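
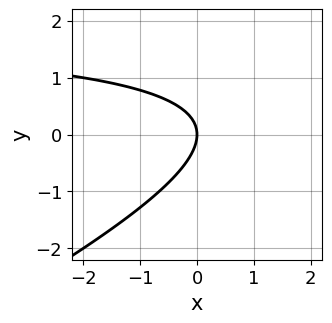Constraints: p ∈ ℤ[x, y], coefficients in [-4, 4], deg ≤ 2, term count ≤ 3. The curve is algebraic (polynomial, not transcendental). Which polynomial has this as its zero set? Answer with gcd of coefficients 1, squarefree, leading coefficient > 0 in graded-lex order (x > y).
x*y - 2*y^2 - 2*x

1. Degree: no degree-1 curve has this shape, so deg p = 2.
2. From the visible intercepts: it meets the y-axis at y = 0 (among the integer gridlines); it meets the x-axis at x = 0 (among the integer gridlines).
3. Assembling these constraints gives the stated polynomial.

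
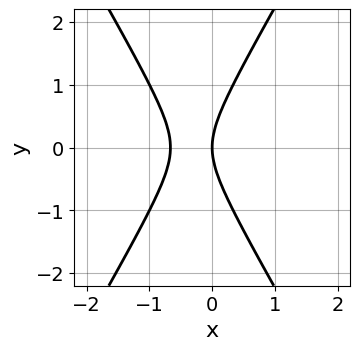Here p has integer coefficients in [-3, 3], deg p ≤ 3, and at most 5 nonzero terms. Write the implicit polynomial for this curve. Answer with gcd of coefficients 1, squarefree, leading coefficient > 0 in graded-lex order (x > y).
(a) The degree is 2 — a generic line meets the curve in up to 2 points.
(b) Symmetries: the y ↦ −y reflection is a symmetry, so y appears only in even powers.
(c) From the visible intercepts: it meets the y-axis at y = 0 (among the integer gridlines); it crosses the x-axis at the gridline x = 0.
(d) These observations pin down the coefficients.

3*x^2 - y^2 + 2*x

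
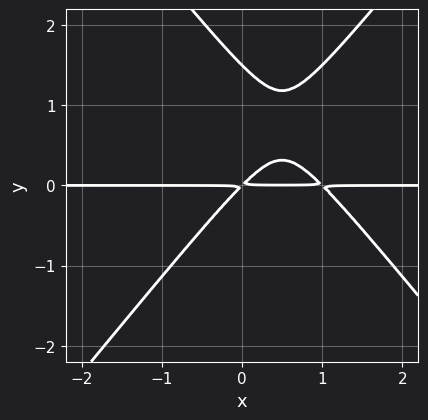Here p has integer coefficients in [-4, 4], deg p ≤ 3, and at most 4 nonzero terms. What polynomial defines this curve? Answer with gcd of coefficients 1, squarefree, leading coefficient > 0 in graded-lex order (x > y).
1. The degree is 3 — a generic line meets the curve in up to 3 points.
2. Observable constraints: the visible x-axis segment lies entirely on the curve.
3. Solving for integer coefficients yields p as stated.

3*x^2*y - 2*y^3 - 3*x*y + 3*y^2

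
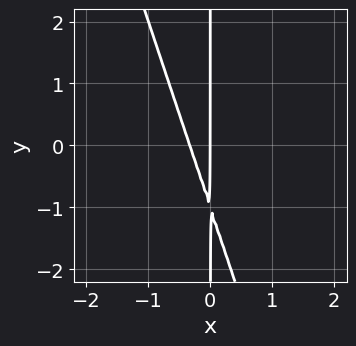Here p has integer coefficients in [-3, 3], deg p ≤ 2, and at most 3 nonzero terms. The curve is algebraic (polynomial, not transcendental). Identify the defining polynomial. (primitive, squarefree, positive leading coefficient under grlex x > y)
3*x^2 + x*y + x

1. Degree: no degree-1 curve has this shape, so deg p = 2.
2. Reading off the gridlines: the visible y-axis segment lies entirely on the curve; one x-axis crossing is at x = 0.
3. Together with the visible shape, these determine p as stated.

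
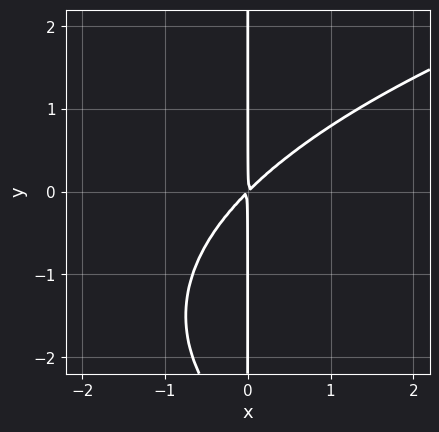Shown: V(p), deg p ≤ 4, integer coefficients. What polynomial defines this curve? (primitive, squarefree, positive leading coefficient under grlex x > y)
1. The degree is 3 — a generic line meets the curve in up to 3 points.
2. Against the integer gridlines: the visible y-axis segment lies entirely on the curve.
3. These observations pin down the coefficients.

x*y^2 - 3*x^2 + 3*x*y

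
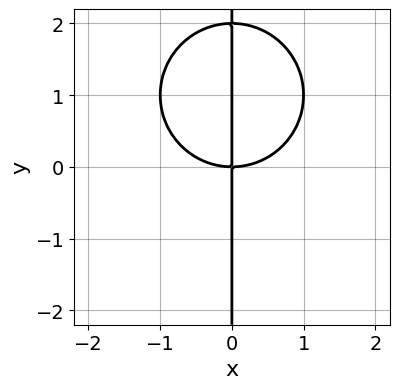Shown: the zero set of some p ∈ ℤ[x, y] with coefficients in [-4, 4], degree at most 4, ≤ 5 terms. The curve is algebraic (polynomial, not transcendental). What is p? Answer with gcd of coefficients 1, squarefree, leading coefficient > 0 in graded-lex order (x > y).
x^3 + x*y^2 - 2*x*y

(a) The degree is 3 — a generic line meets the curve in up to 3 points.
(b) Against the integer gridlines: it crosses the x-axis at the gridline x = 0; the visible y-axis segment lies entirely on the curve.
(c) Putting this together gives p.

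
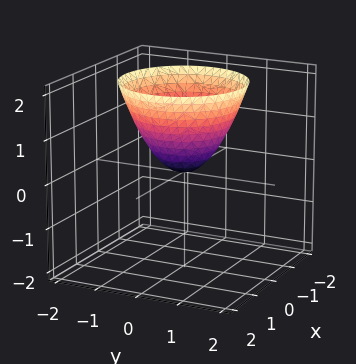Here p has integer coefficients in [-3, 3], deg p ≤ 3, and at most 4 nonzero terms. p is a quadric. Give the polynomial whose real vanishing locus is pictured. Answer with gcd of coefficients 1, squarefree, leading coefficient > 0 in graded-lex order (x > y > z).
1. The degree is 2 — a single bowl opening along one axis; a quadric.
2. By symmetry, the z-axis is an axis of rotation, so x and y enter only as x² + y².
3. From the axis intercepts and sections: one x-axis crossing is at x = 0; it crosses the y-axis at the gridline y = 0; a circular section at z = 1 has radius exactly 1; it meets the z-axis at z = 0 (among the integer gridlines).
4. The integer polynomial consistent with all of this is the stated p.

x^2 + y^2 - z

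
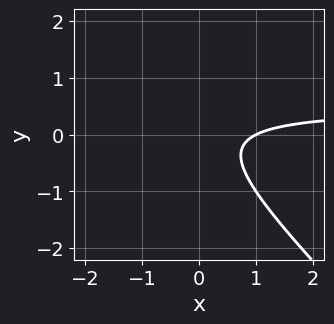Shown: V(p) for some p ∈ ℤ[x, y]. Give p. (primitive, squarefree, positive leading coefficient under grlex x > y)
2*x*y + 2*y^2 - x + 1

First, deg p = 2. A generic line meets the curve in up to 2 points.
Then, checking where it meets the axes: one x-axis crossing is at x = 1; it misses every integer gridline on the y-axis.
Finally, matching integer coefficients to the picture gives p.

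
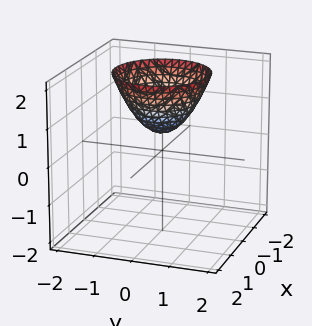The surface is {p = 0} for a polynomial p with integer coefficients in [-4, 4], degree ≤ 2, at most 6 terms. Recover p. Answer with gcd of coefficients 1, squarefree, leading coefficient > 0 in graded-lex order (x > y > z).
First, degree: a generic line meets the surface in up to 2 points, so deg p = 2.
Next, symmetry: the z-axis is an axis of rotation, so x and y enter only as x² + y².
Then, against the integer gridlines: it misses every integer gridline on the y-axis; a circular section at z = 1 has radius between 0 and 1; the surface avoids every integer x-axis point in the box.
Finally, these observations pin down the coefficients.

2*x^2 + 2*y^2 - 2*z + 1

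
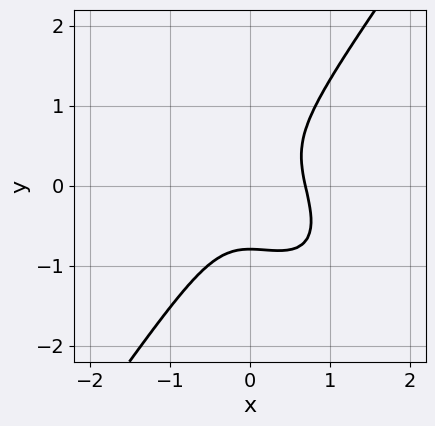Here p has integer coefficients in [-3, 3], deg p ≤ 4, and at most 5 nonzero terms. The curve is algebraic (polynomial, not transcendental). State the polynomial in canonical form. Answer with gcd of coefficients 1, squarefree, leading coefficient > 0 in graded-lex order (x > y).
3*x^3 + 2*x^2*y - 2*y^3 - 1

First, deg p = 3. The shape is more complex than any degree-2 curve.
Finally, matching integer coefficients to the picture gives p.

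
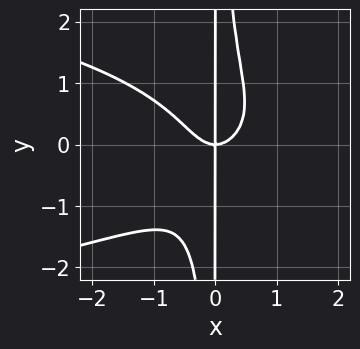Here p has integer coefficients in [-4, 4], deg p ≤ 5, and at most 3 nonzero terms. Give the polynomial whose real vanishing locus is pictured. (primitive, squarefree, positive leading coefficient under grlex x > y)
1. Degree: no degree-3 curve has this shape, so deg p = 4.
2. Observable constraints: every point of the y-axis in the box is on the curve; one x-axis crossing is at x = 0.
3. These observations pin down the coefficients.

3*x^2*y^2 + 3*x^3 - 2*x*y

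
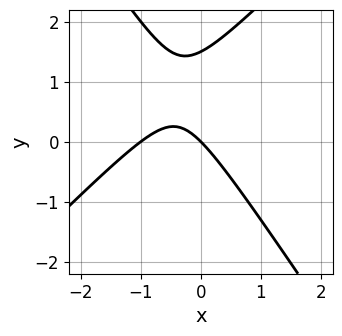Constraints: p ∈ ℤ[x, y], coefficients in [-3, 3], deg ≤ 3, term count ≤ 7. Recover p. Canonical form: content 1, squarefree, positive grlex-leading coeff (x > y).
3*x^2 - x*y - 2*y^2 + 3*x + 3*y

Degree: a generic line meets the curve in up to 2 points, so deg p = 2.
Reading off the gridlines: it meets the y-axis at y = 0 (among the integer gridlines); among the integer gridlines, it crosses the x-axis at x ∈ {-1, 0}.
Assembling these constraints gives the stated polynomial.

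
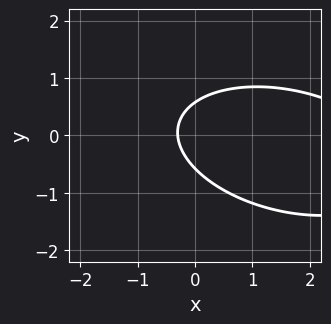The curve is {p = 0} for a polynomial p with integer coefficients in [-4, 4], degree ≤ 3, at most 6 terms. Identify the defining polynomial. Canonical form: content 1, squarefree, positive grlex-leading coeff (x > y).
Degree: no degree-1 curve has this shape, so deg p = 2.
Solving for integer coefficients yields p as stated.

x^2 + x*y + 3*y^2 - 3*x - 1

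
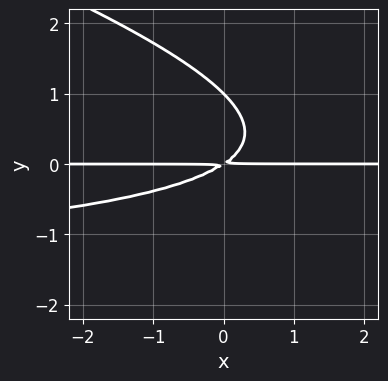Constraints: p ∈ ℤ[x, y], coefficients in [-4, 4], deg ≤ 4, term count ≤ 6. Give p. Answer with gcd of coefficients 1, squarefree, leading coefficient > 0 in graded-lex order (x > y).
x*y^2 + 3*y^3 + 2*x*y - 3*y^2

First, the degree is 3 — the shape is more complex than any degree-2 curve.
Next, against the integer gridlines: it crosses the y-axis at the gridline y = 1; every point of the x-axis in the box is on the curve.
Finally, assembling these constraints gives the stated polynomial.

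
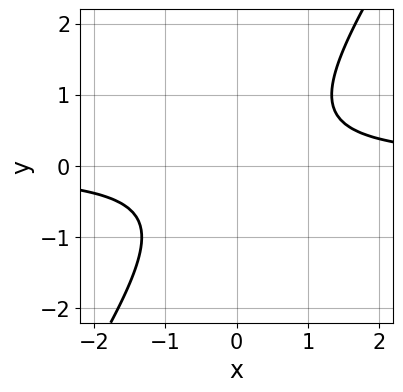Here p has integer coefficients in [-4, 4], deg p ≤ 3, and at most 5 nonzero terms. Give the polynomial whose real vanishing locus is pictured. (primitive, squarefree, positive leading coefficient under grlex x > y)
3*x*y - 2*y^2 - 2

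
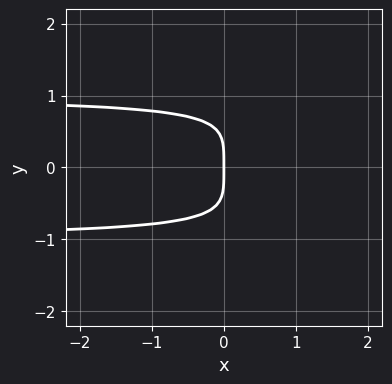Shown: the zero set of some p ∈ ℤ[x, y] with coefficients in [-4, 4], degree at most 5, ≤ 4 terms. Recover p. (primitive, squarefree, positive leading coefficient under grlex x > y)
y^4 - x*y^2 + x

1. The degree is 4 — the shape is more complex than any degree-3 curve.
2. Symmetries: mirror symmetry y ↦ −y ⇒ only even powers of y.
3. Observable constraints: it meets the y-axis at y = 0 (among the integer gridlines); one x-axis crossing is at x = 0.
4. Assembling these constraints gives the stated polynomial.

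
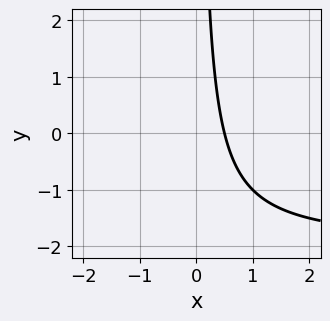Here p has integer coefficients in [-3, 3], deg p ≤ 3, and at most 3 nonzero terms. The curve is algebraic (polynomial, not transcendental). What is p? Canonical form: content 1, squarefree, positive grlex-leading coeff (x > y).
x*y + 2*x - 1

First, the degree is 2 — no degree-1 curve has this shape.
Then, against the integer gridlines: the curve avoids every integer y-axis point in the box.
Finally, these observations pin down the coefficients.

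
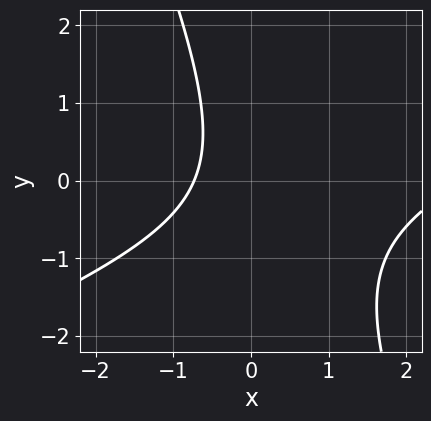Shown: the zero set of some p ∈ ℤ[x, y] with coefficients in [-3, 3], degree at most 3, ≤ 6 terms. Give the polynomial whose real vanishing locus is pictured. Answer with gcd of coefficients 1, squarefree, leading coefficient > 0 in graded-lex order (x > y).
x^2 - 2*x*y - y^2 - 2*x - 2

(a) The degree is 2 — no degree-1 curve has this shape.
(b) From the visible intercepts: no y-intercept at any integer in the box.
(c) Putting this together gives p.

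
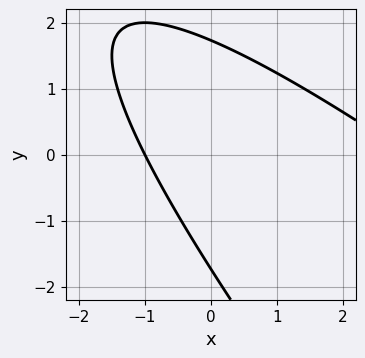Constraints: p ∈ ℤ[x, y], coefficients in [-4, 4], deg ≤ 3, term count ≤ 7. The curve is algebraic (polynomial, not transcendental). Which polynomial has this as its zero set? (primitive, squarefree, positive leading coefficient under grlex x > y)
The degree is 2 — the shape is more complex than any degree-1 curve.
Reading off the gridlines: it meets the x-axis at x = -1 (among the integer gridlines).
Matching integer coefficients to the picture gives p.

x^2 + 2*x*y + y^2 - 2*x - 3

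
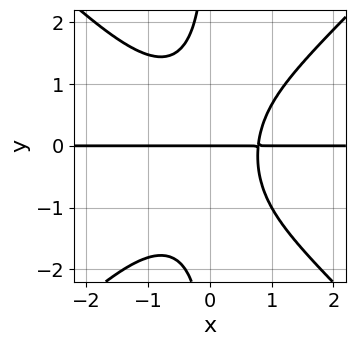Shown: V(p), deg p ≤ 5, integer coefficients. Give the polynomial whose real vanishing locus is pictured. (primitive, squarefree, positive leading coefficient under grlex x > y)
The degree is 4 — the shape is more complex than any degree-3 curve.
Reading off the gridlines: the visible x-axis segment lies entirely on the curve; it crosses the y-axis at the gridline y = 0.
The integer polynomial consistent with all of this is the stated p.

3*x^3*y - 3*x*y^3 - x*y^2 + 2*x*y - 3*y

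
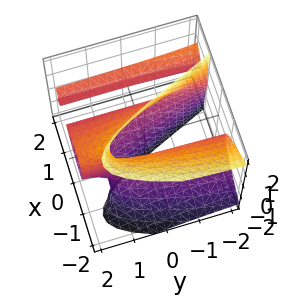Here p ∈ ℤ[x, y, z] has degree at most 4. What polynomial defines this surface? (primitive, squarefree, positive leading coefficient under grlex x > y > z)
The picture has 2 separate pieces.
Degree: no degree-2 surface has this shape, so deg p = 3.
Reading off the gridlines: no z-intercept at any integer in the box; no y-intercept at any integer in the box.
These observations pin down the coefficients.

x^3 - 2*x*z^2 - y*z^2 - 2*x^2 + 1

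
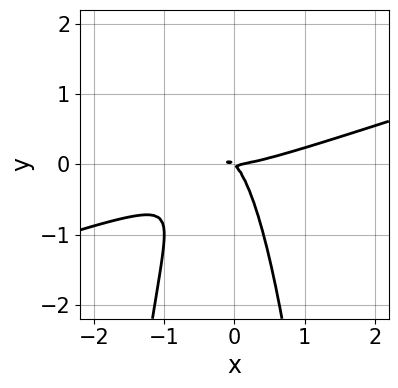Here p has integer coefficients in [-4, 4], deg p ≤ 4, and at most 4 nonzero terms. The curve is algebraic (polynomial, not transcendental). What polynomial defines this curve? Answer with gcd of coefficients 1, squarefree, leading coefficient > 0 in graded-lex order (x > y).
deg p = 3. No degree-2 curve has this shape.
Reading off the gridlines: it crosses the y-axis at the gridline y = 0; one x-axis crossing is at x = 0.
The integer polynomial consistent with all of this is the stated p.

x^3 - 3*x^2*y - x*y - y^2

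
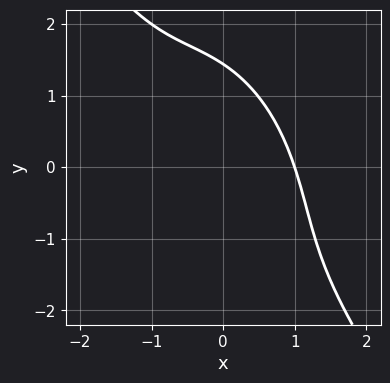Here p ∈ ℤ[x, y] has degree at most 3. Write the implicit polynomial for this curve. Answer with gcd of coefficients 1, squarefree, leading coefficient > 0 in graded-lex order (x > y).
1. The degree is 3 — no degree-2 curve has this shape.
2. From the visible intercepts: it crosses the x-axis at the gridline x = 1.
3. Together with the visible shape, these determine p as stated.

3*x^3 + 3*x^2*y + 2*x*y^2 + y^3 - 3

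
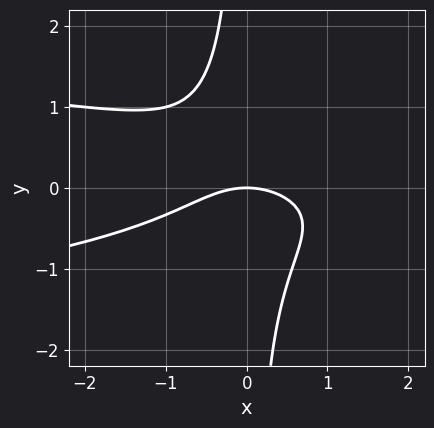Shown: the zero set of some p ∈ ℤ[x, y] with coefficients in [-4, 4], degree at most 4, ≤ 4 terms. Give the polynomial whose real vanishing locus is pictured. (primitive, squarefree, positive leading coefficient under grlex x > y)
(a) The degree is 3 — no degree-2 curve has this shape.
(b) Reading off the gridlines: one x-axis crossing is at x = 0; one y-axis crossing is at y = 0.
(c) These observations pin down the coefficients.

3*x*y^2 + x^2 + 2*y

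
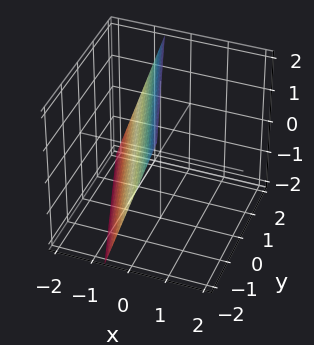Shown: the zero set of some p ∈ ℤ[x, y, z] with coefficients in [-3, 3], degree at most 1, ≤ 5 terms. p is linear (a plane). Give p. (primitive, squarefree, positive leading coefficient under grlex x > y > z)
3*x + y - z + 2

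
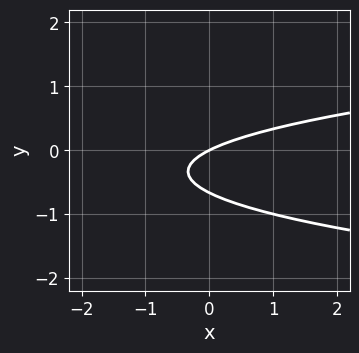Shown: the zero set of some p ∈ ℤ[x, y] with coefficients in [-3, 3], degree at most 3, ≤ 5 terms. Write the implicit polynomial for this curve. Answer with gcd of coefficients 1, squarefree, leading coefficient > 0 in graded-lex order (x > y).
First, deg p = 2. A generic line meets the curve in up to 2 points.
Then, reading off the gridlines: one y-axis crossing is at y = 0; one x-axis crossing is at x = 0.
Finally, putting this together gives p.

3*y^2 - x + 2*y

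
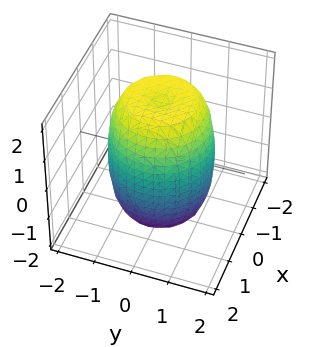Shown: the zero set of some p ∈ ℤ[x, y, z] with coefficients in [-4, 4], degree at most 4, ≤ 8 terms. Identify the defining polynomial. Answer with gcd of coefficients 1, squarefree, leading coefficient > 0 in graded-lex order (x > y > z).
(a) Degree: the shape is more complex than any degree-3 surface, so deg p = 4.
(b) By symmetry, the surface is invariant under rotation about z: p = q(x² + y², z).
(c) From the visible intercepts: a circular section at z = 1 has radius between 1 and 2.
(d) The integer polynomial consistent with all of this is the stated p.

2*x^4 + 4*x^2*y^2 + 2*y^4 - 2*x^2 - 2*y^2 + z^2 - 3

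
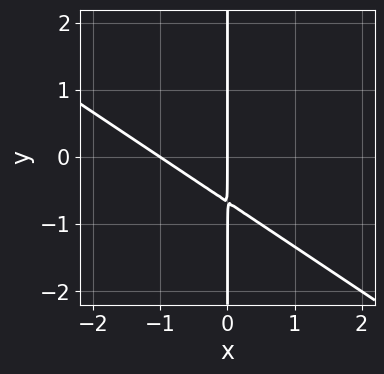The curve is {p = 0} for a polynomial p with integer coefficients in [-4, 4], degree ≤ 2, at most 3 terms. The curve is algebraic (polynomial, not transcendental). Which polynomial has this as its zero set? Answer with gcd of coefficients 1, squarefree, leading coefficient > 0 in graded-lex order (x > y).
2*x^2 + 3*x*y + 2*x

(a) The degree is 2 — a generic line meets the curve in up to 2 points.
(b) Against the integer gridlines: every point of the y-axis in the box is on the curve; the x-axis gridline crossings are at x ∈ {-1, 0}.
(c) Solving for integer coefficients yields p as stated.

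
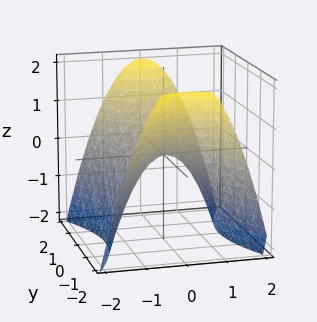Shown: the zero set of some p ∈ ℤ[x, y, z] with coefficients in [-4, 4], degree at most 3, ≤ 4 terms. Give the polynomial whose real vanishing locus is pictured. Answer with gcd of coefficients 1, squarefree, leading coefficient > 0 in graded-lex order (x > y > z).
2*x^2 - y^2 + 2*z

(a) The degree is 2 — a hyperbolic paraboloid; a quadric.
(b) Symmetries: mirror symmetry y ↦ −y ⇒ only even powers of y; the x ↦ −x reflection is a symmetry, so x appears only in even powers.
(c) From the visible intercepts: it crosses the x-axis at the gridline x = 0; it crosses the z-axis at the gridline z = 0.
(d) Assembling these constraints gives the stated polynomial.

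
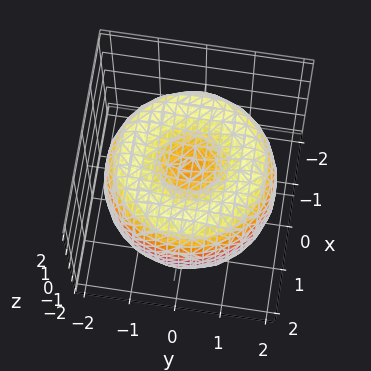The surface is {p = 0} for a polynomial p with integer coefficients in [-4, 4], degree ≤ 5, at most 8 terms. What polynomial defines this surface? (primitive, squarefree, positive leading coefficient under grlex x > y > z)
First, deg p = 4.
Then, symmetries: every cross-section ⟂ z is a circle, so x, y appear only via x² + y².
Then, reading off the gridlines: a circular section at z = -1 has radius between 0 and 1.
Finally, assembling these constraints gives the stated polynomial.

x^4 + 2*x^2*y^2 + y^4 - 3*x^2 - 3*y^2 + 2*z^2 - 1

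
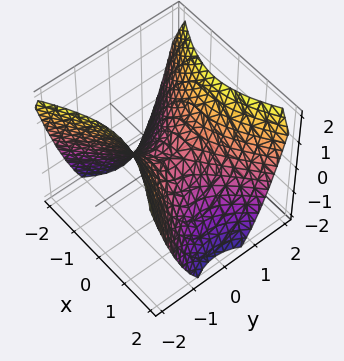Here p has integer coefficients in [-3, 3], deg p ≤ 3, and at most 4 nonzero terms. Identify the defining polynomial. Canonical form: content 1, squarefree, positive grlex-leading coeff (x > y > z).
First, degree: a saddle surface; a quadric, so deg p = 2.
Next, symmetries: mirror symmetry x ↦ −x ⇒ only even powers of x; mirror symmetry y ↦ −y ⇒ only even powers of y.
Then, against the integer gridlines: it crosses the z-axis at the gridline z = 0; one y-axis crossing is at y = 0; one x-axis crossing is at x = 0.
Finally, assembling these constraints gives the stated polynomial.

2*x^2 - 3*y^2 + 3*z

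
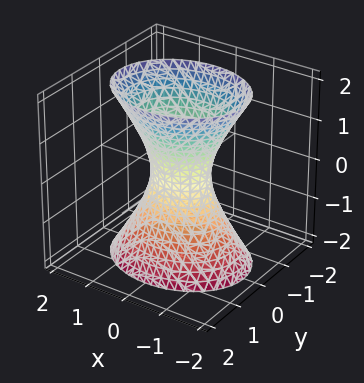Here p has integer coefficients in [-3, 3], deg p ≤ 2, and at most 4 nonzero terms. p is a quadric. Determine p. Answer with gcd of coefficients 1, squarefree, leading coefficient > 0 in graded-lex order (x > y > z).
1. The degree is 2 — an hourglass — one-sheet hyperboloid; a quadric.
2. Symmetries: it's symmetric under x → −x, forcing even powers of x; the y ↦ −y reflection is a symmetry, so y appears only in even powers; the z ↦ −z reflection is a symmetry, so z appears only in even powers.
3. From the visible intercepts: no z-intercept at any integer in the box.
4. Matching integer coefficients to the picture gives p.

2*x^2 + 3*y^2 - z^2 - 1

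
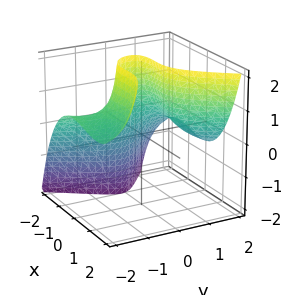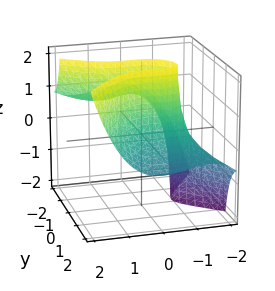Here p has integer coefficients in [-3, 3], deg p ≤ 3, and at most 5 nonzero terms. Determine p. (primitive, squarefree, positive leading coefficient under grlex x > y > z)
2*x^3 + 2*x^2*y - y^3 - 3*y^2*z + 2

1. deg p = 3. The shape is more complex than any degree-2 surface.
2. From the visible intercepts: it misses every integer gridline on the z-axis; one x-axis crossing is at x = -1.
3. Matching integer coefficients to the picture gives p.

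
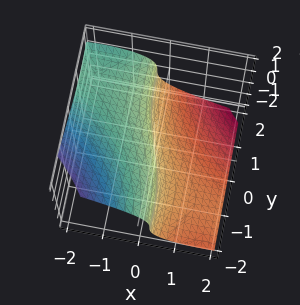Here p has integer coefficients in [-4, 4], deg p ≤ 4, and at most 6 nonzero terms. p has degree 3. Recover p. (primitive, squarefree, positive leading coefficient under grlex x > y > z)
(a) The degree is 3 — a generic line meets the surface in up to 3 points.
(b) From the visible intercepts: it meets the z-axis at z = 0 (among the integer gridlines); one x-axis crossing is at x = 0; it meets the y-axis at y = 0 (among the integer gridlines).
(c) Together with the visible shape, these determine p as stated.

x^2*y + x*y^2 + 2*z^3 + 3*x + y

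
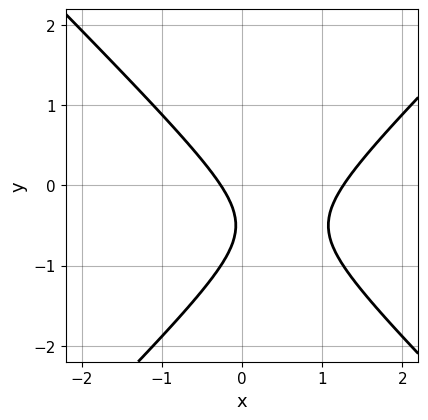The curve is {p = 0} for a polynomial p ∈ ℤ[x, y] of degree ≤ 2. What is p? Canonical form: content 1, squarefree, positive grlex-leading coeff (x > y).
3*x^2 - 3*y^2 - 3*x - 3*y - 1

1. The degree is 2 — a generic line meets the curve in up to 2 points.
2. Against the integer gridlines: no y-intercept at any integer in the box.
3. Matching integer coefficients to the picture gives p.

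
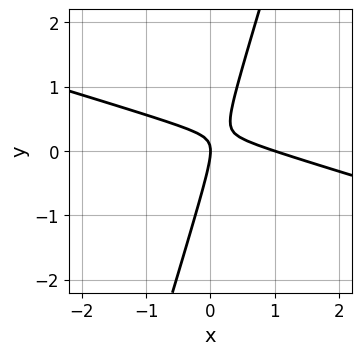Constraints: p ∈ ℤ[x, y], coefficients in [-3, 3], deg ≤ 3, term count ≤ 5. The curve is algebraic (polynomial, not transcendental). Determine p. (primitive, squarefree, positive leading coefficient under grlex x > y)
1. deg p = 2. The shape is more complex than any degree-1 curve.
2. From the axis intercepts and sections: the x-axis gridline crossings are at x ∈ {0, 1}; it meets the y-axis at y = 0 (among the integer gridlines).
3. Solving for integer coefficients yields p as stated.

x^2 + 3*x*y - y^2 - x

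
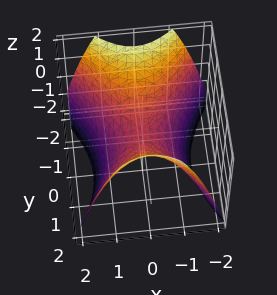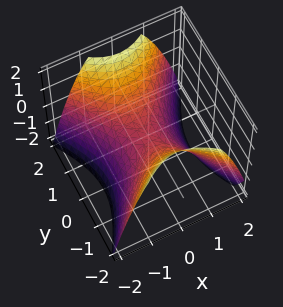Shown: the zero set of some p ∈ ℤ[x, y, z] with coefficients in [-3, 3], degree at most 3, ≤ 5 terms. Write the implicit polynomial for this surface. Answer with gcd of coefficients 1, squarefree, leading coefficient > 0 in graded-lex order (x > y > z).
3*x^2 - 2*y^2 + 3*z

1. deg p = 2. A hyperbolic paraboloid; a quadric.
2. Symmetries: the x ↦ −x reflection is a symmetry, so x appears only in even powers; it's symmetric under y → −y, forcing even powers of y.
3. Checking where it meets the axes: it crosses the z-axis at the gridline z = 0; it crosses the y-axis at the gridline y = 0; it crosses the x-axis at the gridline x = 0.
4. The integer polynomial consistent with all of this is the stated p.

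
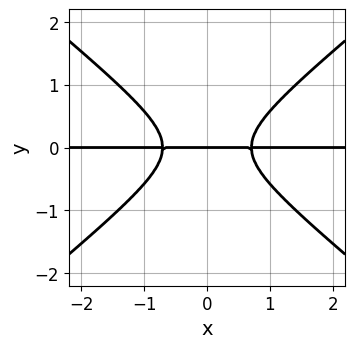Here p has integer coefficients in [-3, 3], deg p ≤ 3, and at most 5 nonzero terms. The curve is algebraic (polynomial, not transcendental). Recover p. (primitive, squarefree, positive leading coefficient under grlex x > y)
2*x^2*y - 3*y^3 - y

1. Degree: a generic line meets the curve in up to 3 points, so deg p = 3.
2. Symmetries: mirror symmetry x ↦ −x ⇒ only even powers of x.
3. From the visible intercepts: the visible x-axis segment lies entirely on the curve; one y-axis crossing is at y = 0.
4. Putting this together gives p.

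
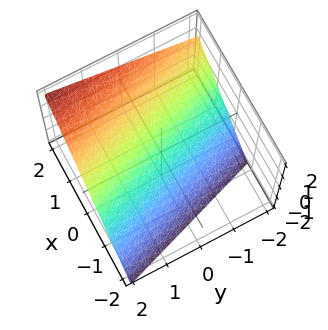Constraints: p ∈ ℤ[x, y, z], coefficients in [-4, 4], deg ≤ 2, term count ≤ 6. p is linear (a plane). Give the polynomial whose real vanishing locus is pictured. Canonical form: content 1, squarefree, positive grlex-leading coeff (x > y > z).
1. The degree is 1 — every cross-section is a straight line — this is a plane.
2. From the axis intercepts and sections: it meets the y-axis at y = 2 (among the integer gridlines).
3. Together with the visible shape, these determine p as stated.

3*x + y - 3*z - 2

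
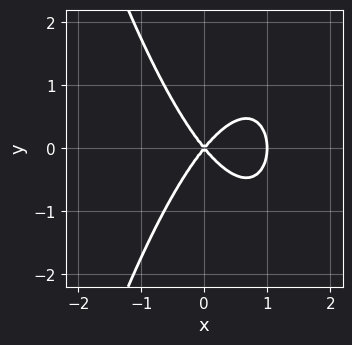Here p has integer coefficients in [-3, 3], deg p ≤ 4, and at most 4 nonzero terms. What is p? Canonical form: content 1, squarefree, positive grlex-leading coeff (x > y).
First, deg p = 3. No degree-2 curve has this shape.
Next, symmetries: the y ↦ −y reflection is a symmetry, so y appears only in even powers.
Next, reading off the gridlines: one y-axis crossing is at y = 0; the x-axis gridline crossings are at x ∈ {0, 1}.
Finally, matching integer coefficients to the picture gives p.

3*x^3 - 3*x^2 + 2*y^2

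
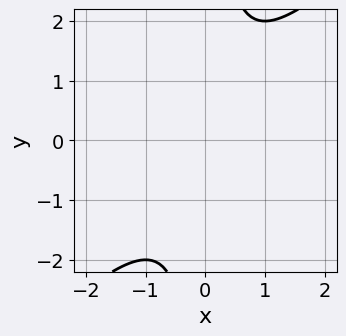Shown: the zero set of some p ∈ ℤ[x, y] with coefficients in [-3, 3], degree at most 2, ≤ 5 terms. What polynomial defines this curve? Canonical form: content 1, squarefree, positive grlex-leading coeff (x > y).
x^2 - x*y + 1

(a) The degree is 2 — a generic line meets the curve in up to 2 points.
(b) Against the integer gridlines: no x-intercept at any integer in the box; it misses every integer gridline on the y-axis.
(c) The integer polynomial consistent with all of this is the stated p.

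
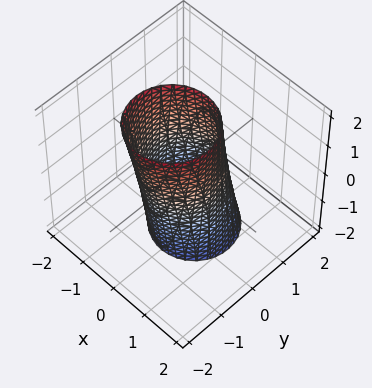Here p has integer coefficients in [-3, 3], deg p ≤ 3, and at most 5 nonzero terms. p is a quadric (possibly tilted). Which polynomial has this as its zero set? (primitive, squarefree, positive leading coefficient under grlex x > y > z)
First, degree: a generic line meets the surface in up to 2 points, so deg p = 2.
Next, reading off the gridlines: no z-intercept at any integer in the box; among the integer gridlines, it crosses the y-axis at y ∈ {-1, 1}; among the integer gridlines, it crosses the x-axis at x ∈ {-1, 1}.
Finally, putting this together gives p.

3*x^2 + 3*y^2 + y*z - 3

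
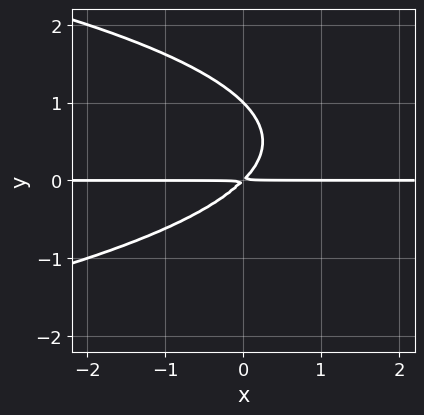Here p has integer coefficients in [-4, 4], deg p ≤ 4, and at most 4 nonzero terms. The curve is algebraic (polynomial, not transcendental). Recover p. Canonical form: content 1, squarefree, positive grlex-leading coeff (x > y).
y^3 + x*y - y^2

deg p = 3. A generic line meets the curve in up to 3 points.
Observable constraints: it meets the y-axis at y = 1 (among the integer gridlines); the visible x-axis segment lies entirely on the curve.
These observations pin down the coefficients.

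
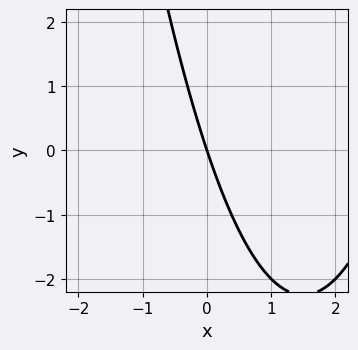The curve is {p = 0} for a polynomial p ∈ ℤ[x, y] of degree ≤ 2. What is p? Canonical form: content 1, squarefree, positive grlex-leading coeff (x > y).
1. Degree: the shape is more complex than any degree-1 curve, so deg p = 2.
2. From the axis intercepts and sections: it crosses the x-axis at the gridline x = 0; one y-axis crossing is at y = 0.
3. Together with the visible shape, these determine p as stated.

x^2 - 3*x - y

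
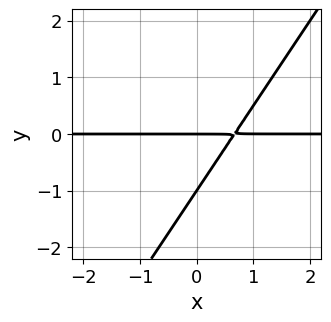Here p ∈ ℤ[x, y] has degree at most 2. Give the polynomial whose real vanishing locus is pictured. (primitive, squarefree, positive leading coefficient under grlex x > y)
(a) The degree is 2 — the shape is more complex than any degree-1 curve.
(b) Reading off the gridlines: the y-axis gridline crossings are at y ∈ {-1, 0}; the visible x-axis segment lies entirely on the curve.
(c) Together with the visible shape, these determine p as stated.

3*x*y - 2*y^2 - 2*y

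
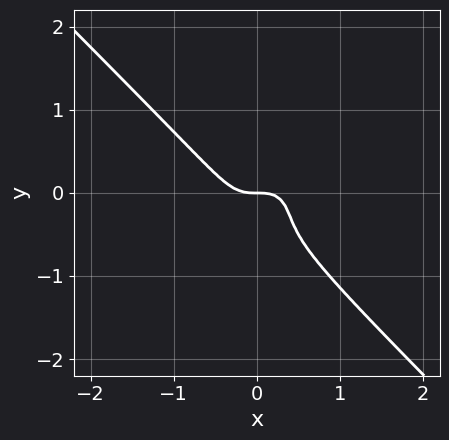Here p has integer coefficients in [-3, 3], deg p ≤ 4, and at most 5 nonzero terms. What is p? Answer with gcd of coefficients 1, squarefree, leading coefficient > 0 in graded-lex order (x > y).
3*x^3 + 3*y^3 + 2*y^2 + y

(a) Degree: no degree-2 curve has this shape, so deg p = 3.
(b) Observable constraints: one x-axis crossing is at x = 0; one y-axis crossing is at y = 0.
(c) Matching integer coefficients to the picture gives p.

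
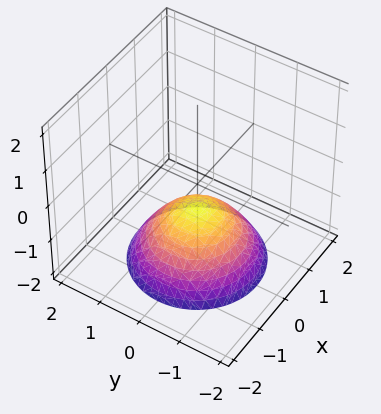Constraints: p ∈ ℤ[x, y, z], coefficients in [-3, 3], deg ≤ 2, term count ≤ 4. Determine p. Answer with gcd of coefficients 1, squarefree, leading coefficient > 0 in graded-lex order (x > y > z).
2*x^2 + 2*y^2 + 3*z + 2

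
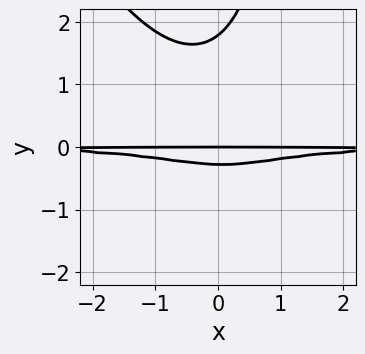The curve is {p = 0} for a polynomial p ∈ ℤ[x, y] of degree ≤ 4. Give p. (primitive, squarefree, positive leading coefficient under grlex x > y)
First, deg p = 4. A generic line meets the curve in up to 4 points.
Then, from the visible intercepts: every point of the x-axis in the box is on the curve; it meets the y-axis at y = 0 (among the integer gridlines).
Finally, together with the visible shape, these determine p as stated.

2*x^2*y^2 + x*y^3 - 2*y^3 + 3*y^2 + y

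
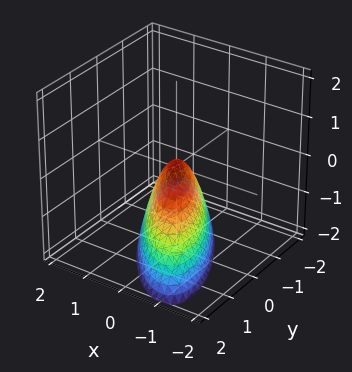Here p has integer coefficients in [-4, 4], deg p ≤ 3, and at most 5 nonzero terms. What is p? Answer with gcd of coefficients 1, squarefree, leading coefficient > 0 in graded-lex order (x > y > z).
(a) deg p = 2. The shape is more complex than any degree-1 surface.
(b) Checking where it meets the axes: it crosses the x-axis at the gridline x = 0; one z-axis crossing is at z = 0.
(c) Matching integer coefficients to the picture gives p.

2*x^2 + 2*x*y + y^2 + z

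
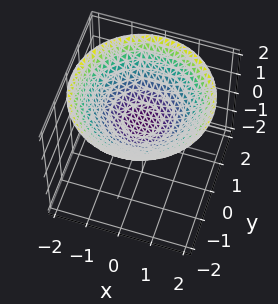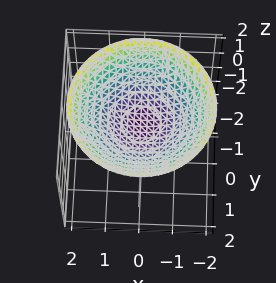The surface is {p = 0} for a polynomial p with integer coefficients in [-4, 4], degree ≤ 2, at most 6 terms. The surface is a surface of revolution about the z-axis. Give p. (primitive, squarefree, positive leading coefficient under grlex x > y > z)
x^2 + y^2 - 3*z + 2

1. The degree is 2 — the shape is more complex than any degree-1 surface.
2. Symmetries: rotational symmetry about the z-axis ⇒ p depends on x, y only through x² + y².
3. Observable constraints: a circular section at z = 1 has radius exactly 1; no x-intercept at any integer in the box; no y-intercept at any integer in the box.
4. Fitting integer coefficients to these (and the overall shape) gives p.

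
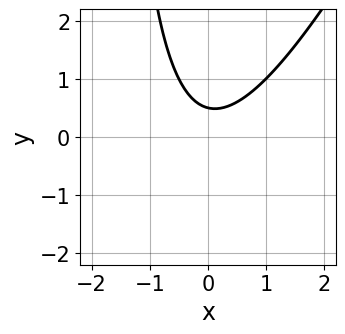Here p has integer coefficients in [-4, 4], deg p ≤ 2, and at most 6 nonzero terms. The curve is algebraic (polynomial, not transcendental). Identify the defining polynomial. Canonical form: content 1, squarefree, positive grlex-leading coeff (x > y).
1. deg p = 2.
2. Reading off the gridlines: the curve avoids every integer x-axis point in the box.
3. These observations pin down the coefficients.

2*x^2 - x*y - 2*y + 1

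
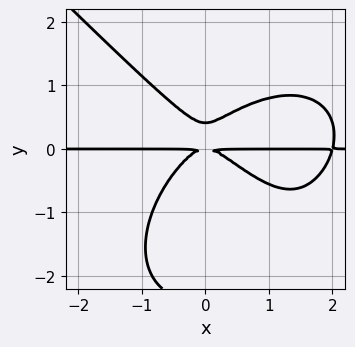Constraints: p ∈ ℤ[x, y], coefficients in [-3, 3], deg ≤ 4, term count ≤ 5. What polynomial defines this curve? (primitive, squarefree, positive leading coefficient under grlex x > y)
The degree is 4 — no degree-3 curve has this shape.
From the axis intercepts and sections: every point of the x-axis in the box is on the curve.
Fitting integer coefficients to these (and the overall shape) gives p.

x^3*y + y^4 - 2*x^2*y + 2*y^3 - y^2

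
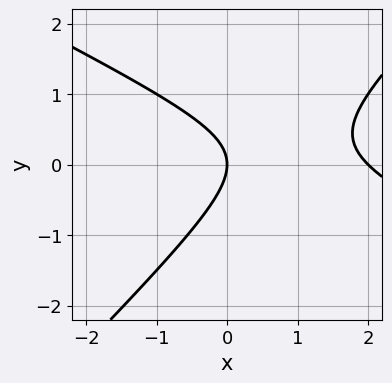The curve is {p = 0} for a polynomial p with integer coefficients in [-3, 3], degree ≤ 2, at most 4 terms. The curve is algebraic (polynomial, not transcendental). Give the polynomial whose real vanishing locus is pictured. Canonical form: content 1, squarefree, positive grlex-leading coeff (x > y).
(a) Degree: a generic line meets the curve in up to 2 points, so deg p = 2.
(b) From the visible intercepts: it meets the y-axis at y = 0 (among the integer gridlines); the x-axis gridline crossings are at x ∈ {0, 2}.
(c) Putting this together gives p.

x^2 + x*y - 2*y^2 - 2*x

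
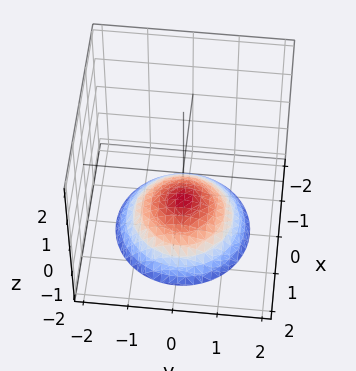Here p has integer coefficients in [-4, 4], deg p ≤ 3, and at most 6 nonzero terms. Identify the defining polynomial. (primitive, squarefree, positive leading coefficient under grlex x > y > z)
x^2 + y^2 + 2*z + 2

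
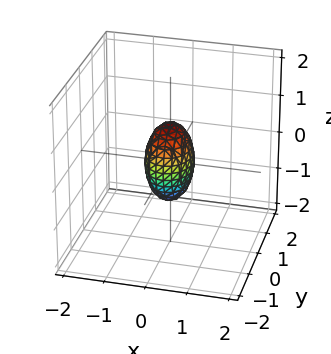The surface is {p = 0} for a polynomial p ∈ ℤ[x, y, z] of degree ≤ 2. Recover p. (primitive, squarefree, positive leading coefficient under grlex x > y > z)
1. deg p = 2. A closed, bounded, convex surface; a quadric.
2. Symmetries: it's symmetric under x → −x, forcing even powers of x; it's symmetric under y → −y, forcing even powers of y; it's symmetric under z → −z, forcing even powers of z.
3. From the axis intercepts and sections: among the integer gridlines, it crosses the z-axis at z ∈ {-1, 1}.
4. Matching integer coefficients to the picture gives p.

3*x^2 + 2*y^2 + z^2 - 1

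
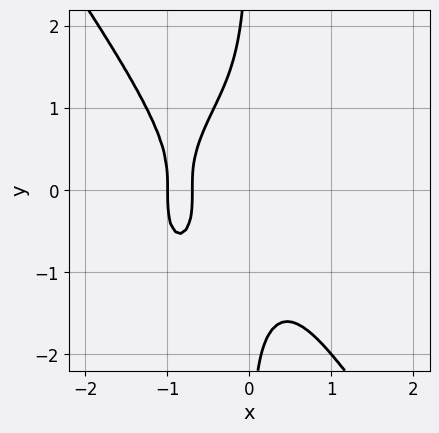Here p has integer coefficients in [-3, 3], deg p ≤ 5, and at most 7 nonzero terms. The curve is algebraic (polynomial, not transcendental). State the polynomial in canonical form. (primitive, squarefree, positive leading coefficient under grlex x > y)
Degree: no degree-3 curve has this shape, so deg p = 4.
Reading off the gridlines: no y-intercept at any integer in the box; it meets the x-axis at x = -1 (among the integer gridlines).
Fitting integer coefficients to these (and the overall shape) gives p.

3*x^4 + x*y^3 + 3*x^3 + x + 1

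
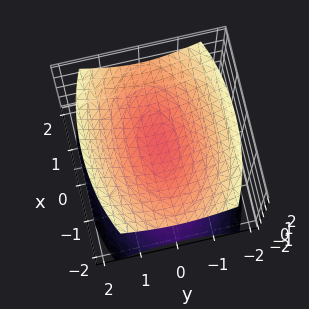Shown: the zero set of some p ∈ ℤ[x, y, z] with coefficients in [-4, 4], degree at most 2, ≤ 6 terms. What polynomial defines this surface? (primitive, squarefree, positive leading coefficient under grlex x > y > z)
1. I count 2 distinct pieces. They look like related sheets of one shape, so recover p as a whole.
2. deg p = 2. Two sheets facing apart; a quadric.
3. Symmetries: mirror symmetry z ↦ −z ⇒ only even powers of z; the y ↦ −y reflection is a symmetry, so y appears only in even powers; mirror symmetry x ↦ −x ⇒ only even powers of x.
4. Reading off the gridlines: the surface avoids every integer y-axis point in the box; the surface avoids every integer x-axis point in the box.
5. Matching integer coefficients to the picture gives p.

x^2 + 3*y^2 - 3*z^2 + 1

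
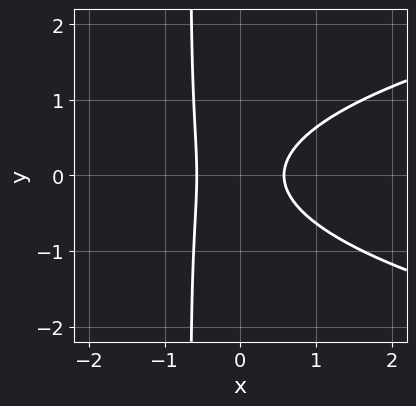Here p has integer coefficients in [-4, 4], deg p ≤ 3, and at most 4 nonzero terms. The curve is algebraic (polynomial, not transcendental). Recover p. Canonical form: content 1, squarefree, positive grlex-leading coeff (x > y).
3*x*y^2 - 3*x^2 + 2*y^2 + 1

1. deg p = 3. The shape is more complex than any degree-2 curve.
2. Symmetries: mirror symmetry y ↦ −y ⇒ only even powers of y.
3. Observable constraints: no y-intercept at any integer in the box.
4. These observations pin down the coefficients.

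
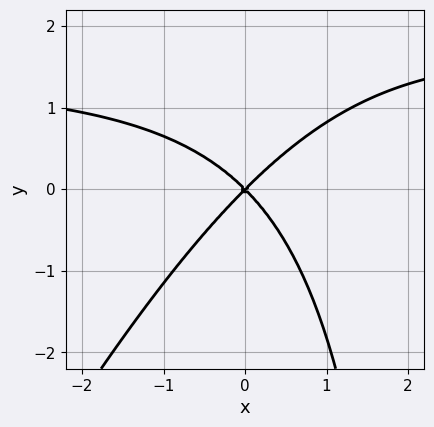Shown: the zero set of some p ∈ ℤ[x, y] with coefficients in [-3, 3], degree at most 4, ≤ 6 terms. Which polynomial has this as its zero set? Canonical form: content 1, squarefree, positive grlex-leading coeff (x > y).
1. The degree is 3 — no degree-2 curve has this shape.
2. From the axis intercepts and sections: it meets the y-axis at y = 0 (among the integer gridlines); it meets the x-axis at x = 0 (among the integer gridlines).
3. Putting this together gives p.

2*x^2*y - x*y^2 - 3*x^2 + 3*y^2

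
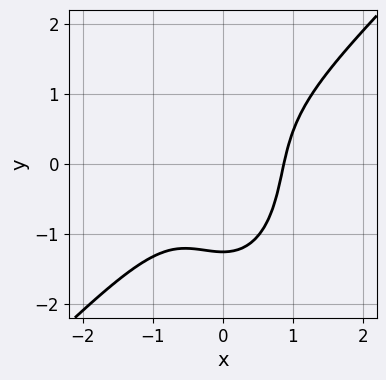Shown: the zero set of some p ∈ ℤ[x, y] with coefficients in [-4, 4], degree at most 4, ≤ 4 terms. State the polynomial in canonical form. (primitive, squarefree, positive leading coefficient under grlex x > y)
3*x^3 - 2*x^2*y - y^3 - 2

First, deg p = 3. No degree-2 curve has this shape.
Finally, solving for integer coefficients yields p as stated.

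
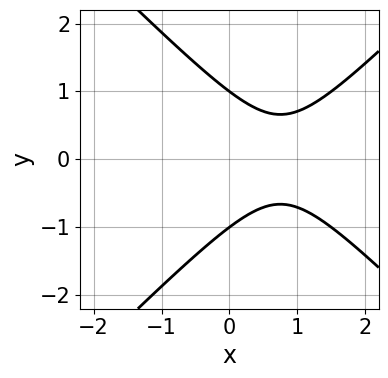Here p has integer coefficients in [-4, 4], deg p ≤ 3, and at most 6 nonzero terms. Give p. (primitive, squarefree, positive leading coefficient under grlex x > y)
2*x^2 - 2*y^2 - 3*x + 2

1. The degree is 2 — a generic line meets the curve in up to 2 points.
2. Symmetries: the y ↦ −y reflection is a symmetry, so y appears only in even powers.
3. From the axis intercepts and sections: it misses every integer gridline on the x-axis; among the integer gridlines, it crosses the y-axis at y ∈ {-1, 1}.
4. These observations pin down the coefficients.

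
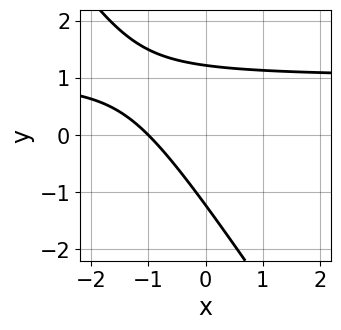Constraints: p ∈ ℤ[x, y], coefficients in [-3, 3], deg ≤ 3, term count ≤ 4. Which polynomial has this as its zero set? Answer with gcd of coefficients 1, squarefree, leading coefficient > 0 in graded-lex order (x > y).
(a) deg p = 2. No degree-1 curve has this shape.
(b) Checking where it meets the axes: one x-axis crossing is at x = -1.
(c) Fitting integer coefficients to these (and the overall shape) gives p.

3*x*y + 2*y^2 - 3*x - 3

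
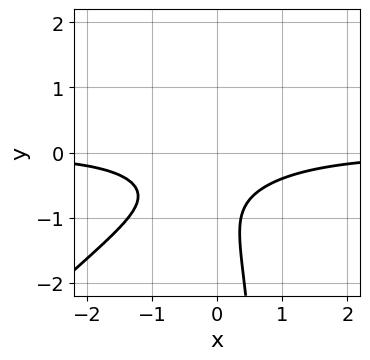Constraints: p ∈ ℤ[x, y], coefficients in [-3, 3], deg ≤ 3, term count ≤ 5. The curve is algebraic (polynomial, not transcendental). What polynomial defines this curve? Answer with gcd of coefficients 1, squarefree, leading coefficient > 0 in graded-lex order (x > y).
(a) deg p = 3. The shape is more complex than any degree-2 curve.
(b) Reading off the gridlines: no y-intercept at any integer in the box; it misses every integer gridline on the x-axis.
(c) Assembling these constraints gives the stated polynomial.

2*x^2*y - 2*x*y^2 + 2*y^2 + 3*y + 2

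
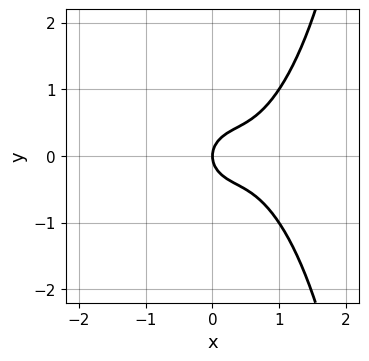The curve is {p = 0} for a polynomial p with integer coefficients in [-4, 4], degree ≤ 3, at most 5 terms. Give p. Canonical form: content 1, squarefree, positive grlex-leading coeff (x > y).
3*x^3 + x*y^2 - 3*x^2 - 3*y^2 + 2*x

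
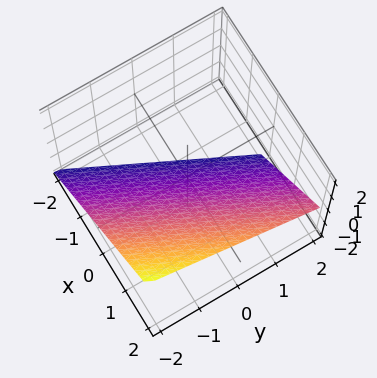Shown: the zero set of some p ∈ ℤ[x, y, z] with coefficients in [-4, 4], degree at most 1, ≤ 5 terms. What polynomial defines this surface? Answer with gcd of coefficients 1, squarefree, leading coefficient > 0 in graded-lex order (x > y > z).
Degree: the surface is flat (a plane), so deg p = 1.
Reading off the gridlines: it crosses the z-axis at the gridline z = -1; it crosses the y-axis at the gridline y = -2.
Matching integer coefficients to the picture gives p. Check: (1, 0, 0) on the x-axis lies on the surface, and p(1, 0, 0) = 0. ✓

2*x - y - 2*z - 2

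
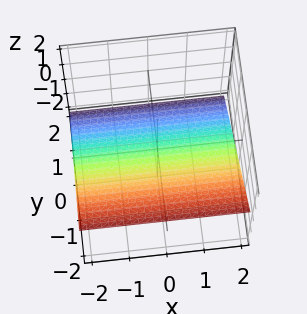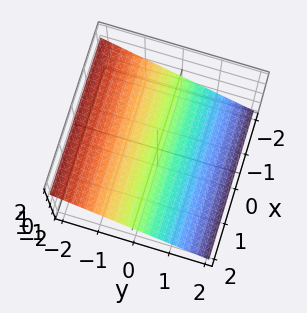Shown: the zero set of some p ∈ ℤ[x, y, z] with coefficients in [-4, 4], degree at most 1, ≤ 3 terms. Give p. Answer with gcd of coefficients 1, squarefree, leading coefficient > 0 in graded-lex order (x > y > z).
1. Degree: every cross-section is a straight line — this is a plane, so deg p = 1.
2. Against the integer gridlines: it crosses the y-axis at the gridline y = -1; the surface avoids every integer x-axis point in the box.
3. Solving for integer coefficients yields p as stated.

2*y + 3*z + 2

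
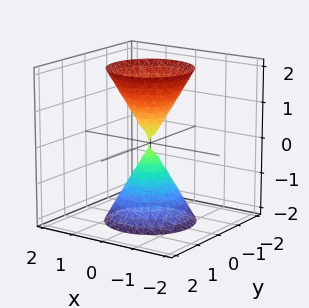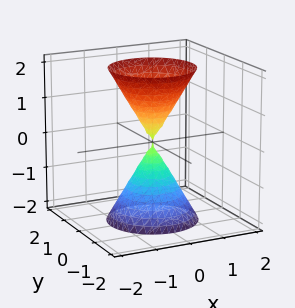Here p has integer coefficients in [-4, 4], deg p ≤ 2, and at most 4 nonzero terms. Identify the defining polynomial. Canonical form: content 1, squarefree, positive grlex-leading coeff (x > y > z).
First, there are 2 components.
Then, the degree is 2 — a double cone through the origin; a quadric.
Then, symmetries: every cross-section ⟂ z is a circle, so x, y appear only via x² + y²; the z ↦ −z reflection is a symmetry, so z appears only in even powers.
Then, from the axis intercepts and sections: a circular section at z = -1 has radius between 0 and 1; it meets the y-axis at y = 0 (among the integer gridlines); it crosses the x-axis at the gridline x = 0.
Finally, the integer polynomial consistent with all of this is the stated p.

3*x^2 + 3*y^2 - z^2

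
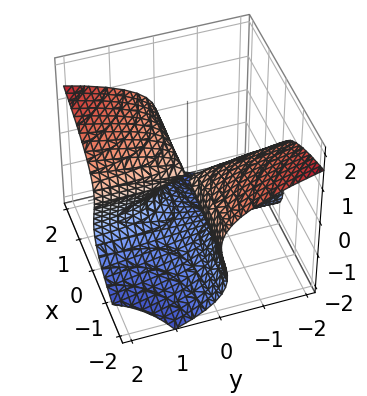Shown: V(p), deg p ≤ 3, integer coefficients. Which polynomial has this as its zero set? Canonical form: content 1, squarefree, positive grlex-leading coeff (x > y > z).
(a) deg p = 3.
(b) Against the integer gridlines: every point of the y-axis in the box is on the surface; the visible x-axis segment lies entirely on the surface.
(c) Together with the visible shape, these determine p as stated.

2*z^3 - 3*x*y + 3*z^2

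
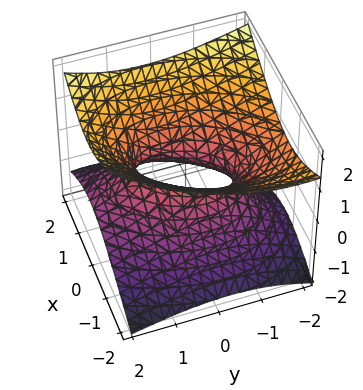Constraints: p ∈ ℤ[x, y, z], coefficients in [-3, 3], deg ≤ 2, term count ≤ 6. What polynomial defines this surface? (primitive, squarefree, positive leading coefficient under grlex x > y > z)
First, deg p = 2.
Next, from the visible intercepts: it misses every integer gridline on the z-axis; the y-axis gridline crossings are at y ∈ {-1, 1}.
Finally, together with the visible shape, these determine p as stated.

2*x^2 - x*y + y^2 + y*z - 3*z^2 - 1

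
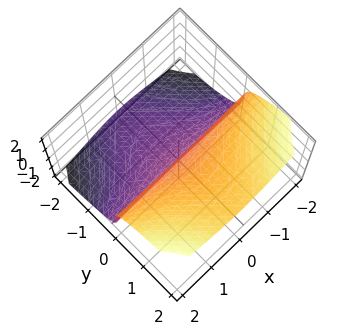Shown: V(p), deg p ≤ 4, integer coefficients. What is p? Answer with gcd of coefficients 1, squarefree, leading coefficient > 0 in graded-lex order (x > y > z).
2*x^2*y - 2*z^3 + 3*y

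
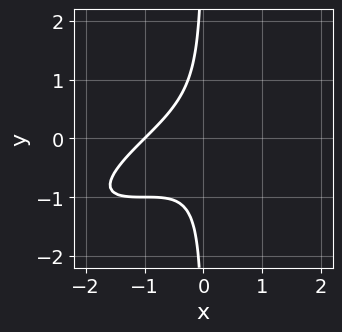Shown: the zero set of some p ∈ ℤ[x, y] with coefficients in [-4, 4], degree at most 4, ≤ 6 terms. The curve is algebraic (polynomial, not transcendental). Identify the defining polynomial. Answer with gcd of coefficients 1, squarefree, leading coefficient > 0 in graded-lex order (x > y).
(a) deg p = 3. A generic line meets the curve in up to 3 points.
(b) Observable constraints: no y-intercept at any integer in the box; it meets the x-axis at x = -1 (among the integer gridlines).
(c) Putting this together gives p.

x^3 - 3*x^2*y + 3*x*y^2 + 1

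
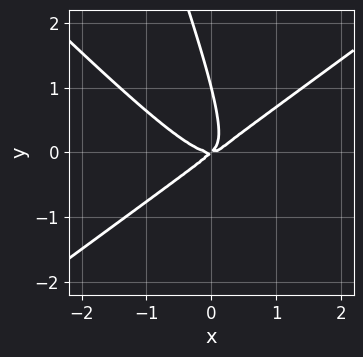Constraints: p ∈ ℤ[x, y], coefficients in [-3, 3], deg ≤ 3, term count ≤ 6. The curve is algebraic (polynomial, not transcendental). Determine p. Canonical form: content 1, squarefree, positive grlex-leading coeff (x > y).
1. Degree: the shape is more complex than any degree-2 curve, so deg p = 3.
2. Observable constraints: the y-axis gridline crossings are at y ∈ {0, 1}; it crosses the x-axis at the gridline x = 0.
3. The integer polynomial consistent with all of this is the stated p.

2*x^3 - 3*x*y^2 - y^3 - x*y + y^2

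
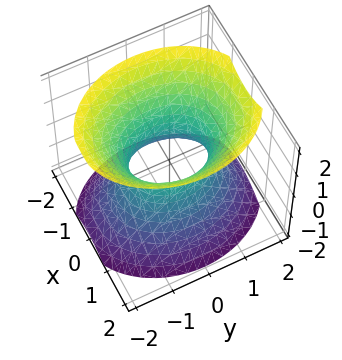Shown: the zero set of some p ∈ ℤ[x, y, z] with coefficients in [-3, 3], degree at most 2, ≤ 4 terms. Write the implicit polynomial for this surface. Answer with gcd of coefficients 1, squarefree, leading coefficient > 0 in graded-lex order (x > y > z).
3*x^2 + 2*y^2 - 2*z^2 - 2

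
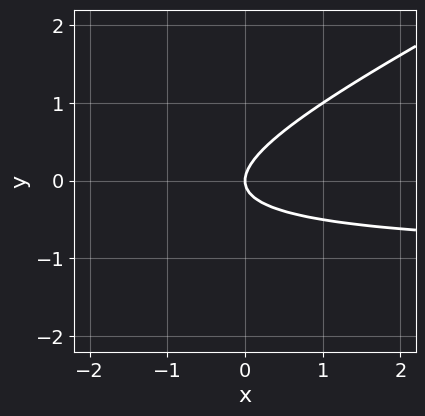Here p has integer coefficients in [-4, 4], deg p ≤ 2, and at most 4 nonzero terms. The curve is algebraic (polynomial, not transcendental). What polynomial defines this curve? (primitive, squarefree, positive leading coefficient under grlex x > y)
x*y - 2*y^2 + x

1. deg p = 2. The shape is more complex than any degree-1 curve.
2. Observable constraints: one x-axis crossing is at x = 0; it meets the y-axis at y = 0 (among the integer gridlines).
3. Assembling these constraints gives the stated polynomial.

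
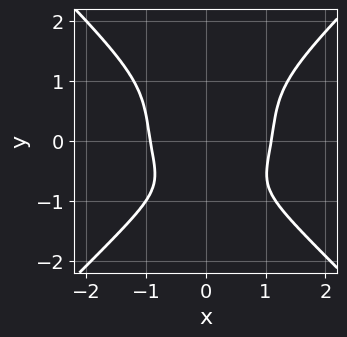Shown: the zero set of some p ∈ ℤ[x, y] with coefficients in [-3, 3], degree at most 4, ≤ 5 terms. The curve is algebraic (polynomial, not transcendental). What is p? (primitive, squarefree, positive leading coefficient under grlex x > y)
3*x^4 - 3*y^4 - x^3 - 2*y - 3

Degree: the shape is more complex than any degree-3 curve, so deg p = 4.
Reading off the gridlines: no y-intercept at any integer in the box.
Fitting integer coefficients to these (and the overall shape) gives p.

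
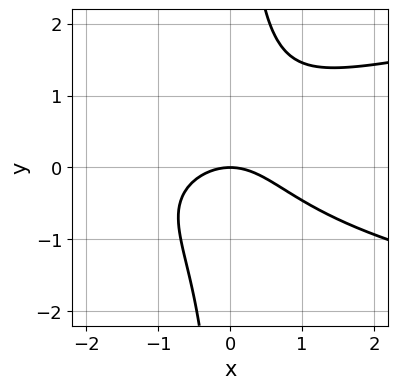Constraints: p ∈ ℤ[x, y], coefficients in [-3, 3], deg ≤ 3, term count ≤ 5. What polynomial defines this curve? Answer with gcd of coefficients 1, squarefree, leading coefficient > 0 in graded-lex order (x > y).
(a) The degree is 3 — a generic line meets the curve in up to 3 points.
(b) Against the integer gridlines: it crosses the y-axis at the gridline y = 0; it crosses the x-axis at the gridline x = 0.
(c) Solving for integer coefficients yields p as stated.

3*x*y^2 - 2*x^2 - 3*y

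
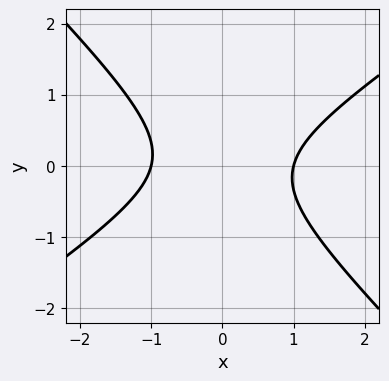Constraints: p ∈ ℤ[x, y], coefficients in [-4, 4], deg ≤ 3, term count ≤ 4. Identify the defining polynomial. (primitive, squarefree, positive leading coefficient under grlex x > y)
2*x^2 - x*y - 3*y^2 - 2

1. Degree: a generic line meets the curve in up to 2 points, so deg p = 2.
2. Reading off the gridlines: the x-axis gridline crossings are at x ∈ {-1, 1}; no y-intercept at any integer in the box.
3. Together with the visible shape, these determine p as stated.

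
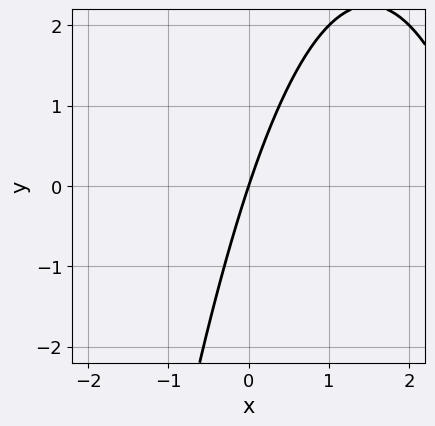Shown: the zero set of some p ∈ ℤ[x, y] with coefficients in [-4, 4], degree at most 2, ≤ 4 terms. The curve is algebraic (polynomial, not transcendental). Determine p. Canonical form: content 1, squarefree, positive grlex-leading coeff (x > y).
x^2 - 3*x + y

1. deg p = 2. The shape is more complex than any degree-1 curve.
2. Checking where it meets the axes: it crosses the y-axis at the gridline y = 0; it meets the x-axis at x = 0 (among the integer gridlines).
3. These observations pin down the coefficients.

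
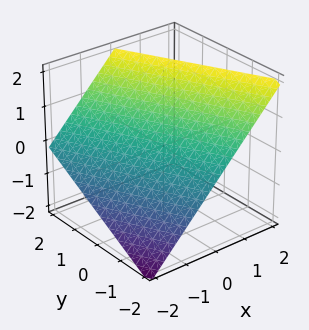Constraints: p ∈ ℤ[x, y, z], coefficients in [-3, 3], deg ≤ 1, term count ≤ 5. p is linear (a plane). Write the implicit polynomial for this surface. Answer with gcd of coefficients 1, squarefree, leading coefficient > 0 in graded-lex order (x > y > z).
1. deg p = 1.
2. Reading off the gridlines: it meets the z-axis at z = 1 (among the integer gridlines); it meets the x-axis at x = -1 (among the integer gridlines); it crosses the y-axis at the gridline y = -2.
3. Matching integer coefficients to the picture gives p.

2*x + y - 2*z + 2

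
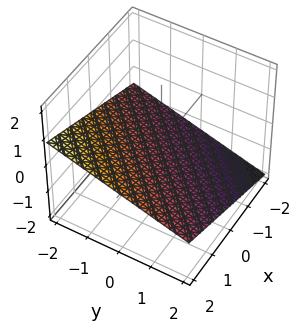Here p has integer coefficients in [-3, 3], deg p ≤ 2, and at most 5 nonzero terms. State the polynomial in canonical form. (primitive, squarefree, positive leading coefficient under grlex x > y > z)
x - y - 3*z - 2

1. The degree is 1 — the surface is flat (a plane).
2. Against the integer gridlines: it crosses the y-axis at the gridline y = -2; it meets the x-axis at x = 2 (among the integer gridlines).
3. Fitting integer coefficients to these (and the overall shape) gives p.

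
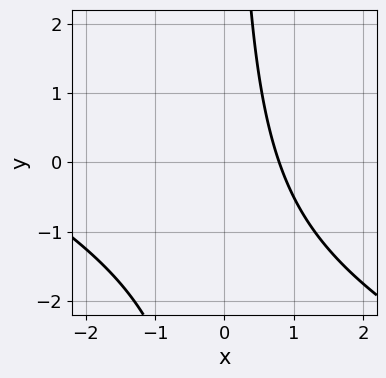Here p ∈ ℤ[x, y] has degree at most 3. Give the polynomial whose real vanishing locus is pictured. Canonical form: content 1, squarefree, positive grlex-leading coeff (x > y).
x^2 + 2*x*y + 3*x - 3

1. The degree is 2 — no degree-1 curve has this shape.
2. Reading off the gridlines: it misses every integer gridline on the y-axis.
3. Solving for integer coefficients yields p as stated.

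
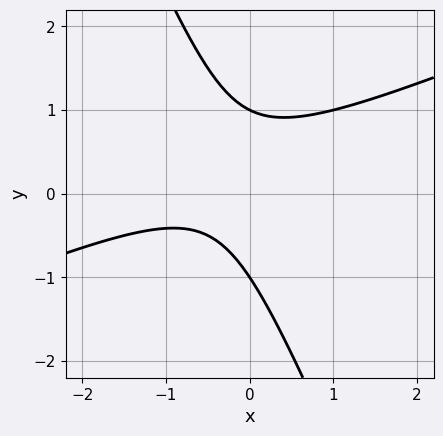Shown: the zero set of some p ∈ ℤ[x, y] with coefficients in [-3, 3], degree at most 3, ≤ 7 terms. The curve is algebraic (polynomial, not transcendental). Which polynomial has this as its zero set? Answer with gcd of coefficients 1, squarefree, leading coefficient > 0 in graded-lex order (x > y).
x^2 - 2*x*y - y^2 + x + 1

(a) Degree: the shape is more complex than any degree-1 curve, so deg p = 2.
(b) Observable constraints: the y-axis gridline crossings are at y ∈ {-1, 1}; it misses every integer gridline on the x-axis.
(c) Solving for integer coefficients yields p as stated.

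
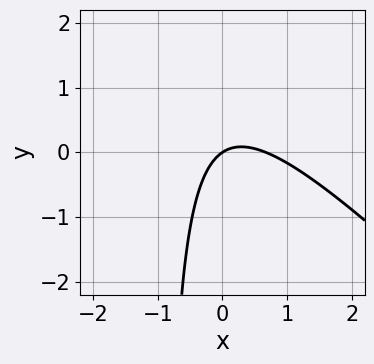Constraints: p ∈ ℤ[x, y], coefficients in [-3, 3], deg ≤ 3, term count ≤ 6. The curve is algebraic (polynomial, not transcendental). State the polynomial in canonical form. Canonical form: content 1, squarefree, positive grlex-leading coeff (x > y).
3*x^2 + 3*x*y - 2*x + 3*y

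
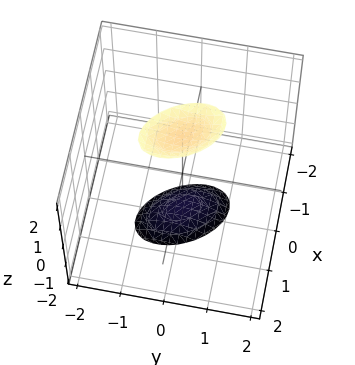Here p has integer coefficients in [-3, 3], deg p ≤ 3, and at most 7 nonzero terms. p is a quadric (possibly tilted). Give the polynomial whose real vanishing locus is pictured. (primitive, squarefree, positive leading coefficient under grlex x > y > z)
There are 2 components. Treating them together as one polynomial.
deg p = 2. The shape is more complex than any degree-1 surface.
Checking where it meets the axes: no y-intercept at any integer in the box; no x-intercept at any integer in the box.
Fitting integer coefficients to these (and the overall shape) gives p.

3*x^2 + 2*x*y + 2*y^2 - z^2 + 3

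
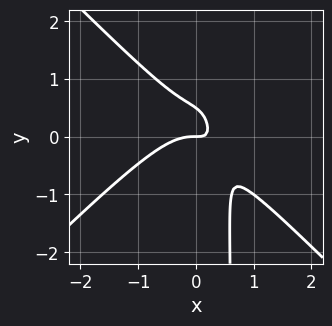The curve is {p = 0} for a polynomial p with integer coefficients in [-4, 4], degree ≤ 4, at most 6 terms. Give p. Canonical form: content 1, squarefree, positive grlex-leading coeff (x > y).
1. Degree: no degree-2 curve has this shape, so deg p = 3.
2. Against the integer gridlines: it crosses the x-axis at the gridline x = 0; it meets the y-axis at y = 0 (among the integer gridlines).
3. Putting this together gives p.

3*x^3 - 3*x*y^2 + 3*x*y + 2*y^2 - y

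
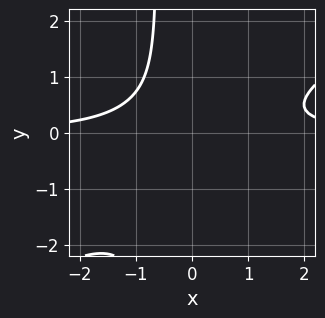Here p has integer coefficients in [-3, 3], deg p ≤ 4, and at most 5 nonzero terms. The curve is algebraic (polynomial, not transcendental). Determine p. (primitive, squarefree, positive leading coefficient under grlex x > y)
2*x^2*y - 3*x*y^2 - 2*y^2 - 2

(a) Degree: the shape is more complex than any degree-2 curve, so deg p = 3.
(b) Checking where it meets the axes: the curve avoids every integer x-axis point in the box; it misses every integer gridline on the y-axis.
(c) These observations pin down the coefficients.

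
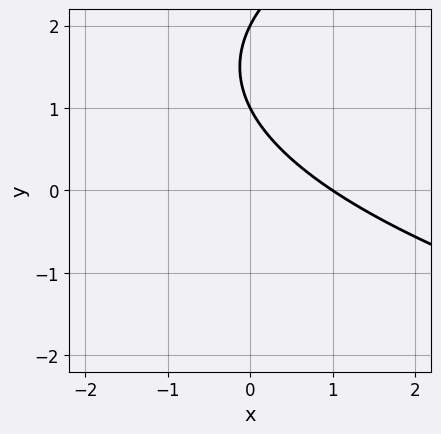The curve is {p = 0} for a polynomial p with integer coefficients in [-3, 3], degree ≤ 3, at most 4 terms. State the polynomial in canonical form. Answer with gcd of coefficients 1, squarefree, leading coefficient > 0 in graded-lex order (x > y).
y^2 - 2*x - 3*y + 2

First, the degree is 2 — no degree-1 curve has this shape.
Then, checking where it meets the axes: among the integer gridlines, it crosses the y-axis at y ∈ {1, 2}; it crosses the x-axis at the gridline x = 1.
Finally, the integer polynomial consistent with all of this is the stated p.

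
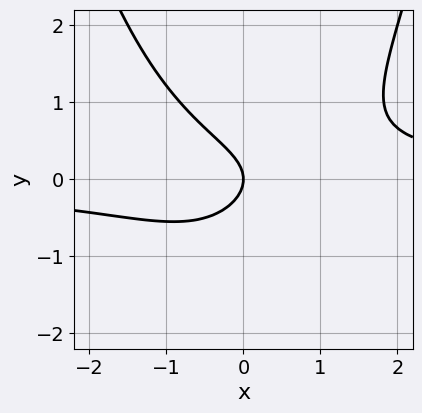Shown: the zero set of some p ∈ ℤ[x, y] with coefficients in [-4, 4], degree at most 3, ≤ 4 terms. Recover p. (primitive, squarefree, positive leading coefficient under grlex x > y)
First, the degree is 3 — a generic line meets the curve in up to 3 points.
Next, from the visible intercepts: it meets the x-axis at x = 0 (among the integer gridlines); one y-axis crossing is at y = 0.
Finally, the integer polynomial consistent with all of this is the stated p.

2*x^2*y - 3*y^2 - 2*x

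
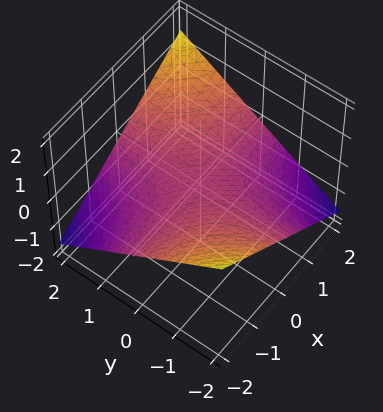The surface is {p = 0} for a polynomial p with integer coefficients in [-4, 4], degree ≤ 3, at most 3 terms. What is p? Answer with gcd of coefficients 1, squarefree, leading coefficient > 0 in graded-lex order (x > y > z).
x*y - 3*z

(a) deg p = 2.
(b) From the visible intercepts: the visible y-axis segment lies entirely on the surface; the visible x-axis segment lies entirely on the surface; one z-axis crossing is at z = 0.
(c) Assembling these constraints gives the stated polynomial.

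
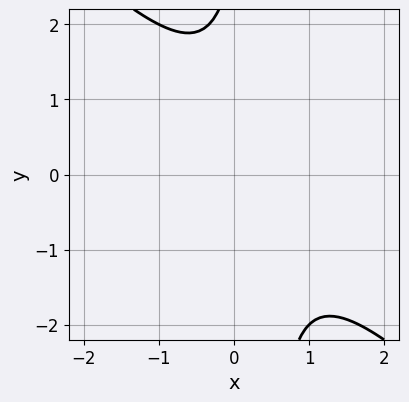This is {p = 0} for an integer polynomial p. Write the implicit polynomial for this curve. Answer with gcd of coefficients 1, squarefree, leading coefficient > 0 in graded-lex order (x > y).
First, deg p = 2. No degree-1 curve has this shape.
Next, observable constraints: it misses every integer gridline on the y-axis; it misses every integer gridline on the x-axis.
Finally, these observations pin down the coefficients.

3*x^2 + 3*x*y - 2*x - y + 3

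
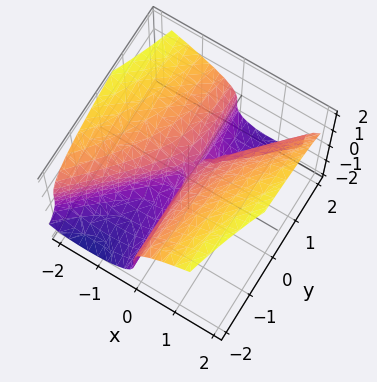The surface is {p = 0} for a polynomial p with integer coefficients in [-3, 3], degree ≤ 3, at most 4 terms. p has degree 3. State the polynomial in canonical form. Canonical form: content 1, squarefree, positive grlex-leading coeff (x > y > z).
Degree: a generic line meets the surface in up to 3 points, so deg p = 3.
From the visible intercepts: every point of the y-axis in the box is on the surface; one z-axis crossing is at z = 0; it crosses the x-axis at the gridline x = 0.
These observations pin down the coefficients.

2*z^3 - 3*x^2 + 3*x*y - x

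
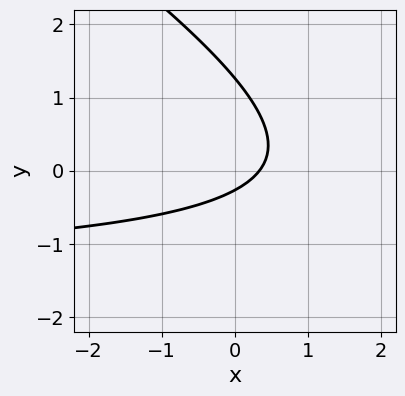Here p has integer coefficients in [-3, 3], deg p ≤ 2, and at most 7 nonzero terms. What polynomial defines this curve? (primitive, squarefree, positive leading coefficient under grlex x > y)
2*x*y + 3*y^2 + 3*x - 3*y - 1

1. deg p = 2.
2. The integer polynomial consistent with all of this is the stated p.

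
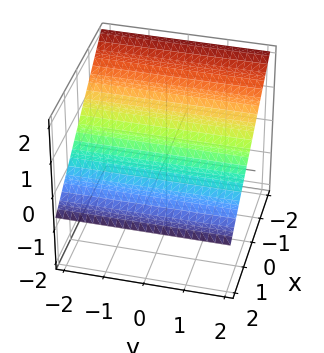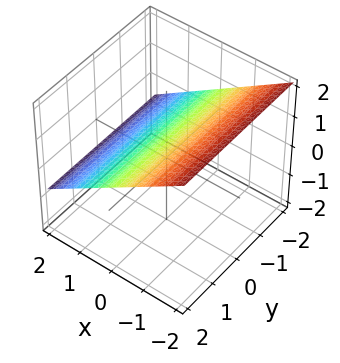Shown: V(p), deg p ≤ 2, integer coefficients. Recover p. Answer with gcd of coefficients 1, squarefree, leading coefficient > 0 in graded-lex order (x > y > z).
2*x + 3*z - 2

First, deg p = 1.
Then, reading off the gridlines: the surface avoids every integer y-axis point in the box; it meets the x-axis at x = 1 (among the integer gridlines).
Finally, matching integer coefficients to the picture gives p.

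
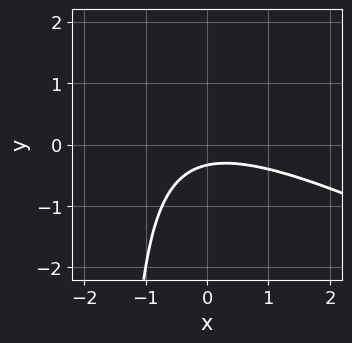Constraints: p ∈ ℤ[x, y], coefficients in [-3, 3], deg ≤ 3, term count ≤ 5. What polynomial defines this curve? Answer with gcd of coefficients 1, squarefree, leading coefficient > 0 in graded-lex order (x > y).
x^2 + 2*x*y + 3*y + 1

First, degree: a generic line meets the curve in up to 2 points, so deg p = 2.
Next, reading off the gridlines: it misses every integer gridline on the x-axis.
Finally, the integer polynomial consistent with all of this is the stated p.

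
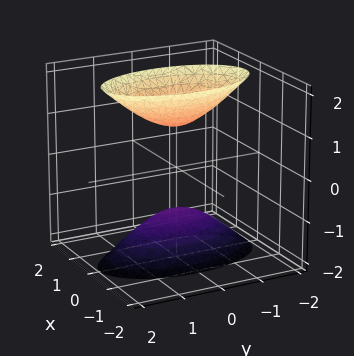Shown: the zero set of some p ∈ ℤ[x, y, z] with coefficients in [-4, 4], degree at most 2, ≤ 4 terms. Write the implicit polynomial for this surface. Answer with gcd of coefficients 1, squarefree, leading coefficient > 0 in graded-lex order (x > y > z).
(a) I count 2 distinct pieces.
(b) Degree: two sheets facing apart; a quadric, so deg p = 2.
(c) Symmetries: it's symmetric under x → −x, forcing even powers of x; the y ↦ −y reflection is a symmetry, so y appears only in even powers; the z ↦ −z reflection is a symmetry, so z appears only in even powers.
(d) Against the integer gridlines: the surface avoids every integer y-axis point in the box; among the integer gridlines, it crosses the z-axis at z ∈ {-1, 1}; it misses every integer gridline on the x-axis.
(e) Together with the visible shape, these determine p as stated.

3*x^2 + y^2 - z^2 + 1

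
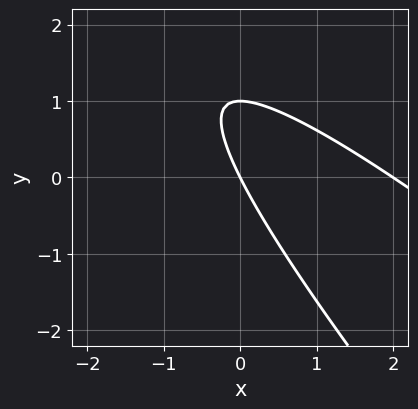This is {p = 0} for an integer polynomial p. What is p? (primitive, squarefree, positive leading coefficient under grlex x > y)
x^2 + 2*x*y + y^2 - 2*x - y

deg p = 2. No degree-1 curve has this shape.
From the visible intercepts: among the integer gridlines, it crosses the x-axis at x ∈ {0, 2}; the y-axis gridline crossings are at y ∈ {0, 1}.
Fitting integer coefficients to these (and the overall shape) gives p.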